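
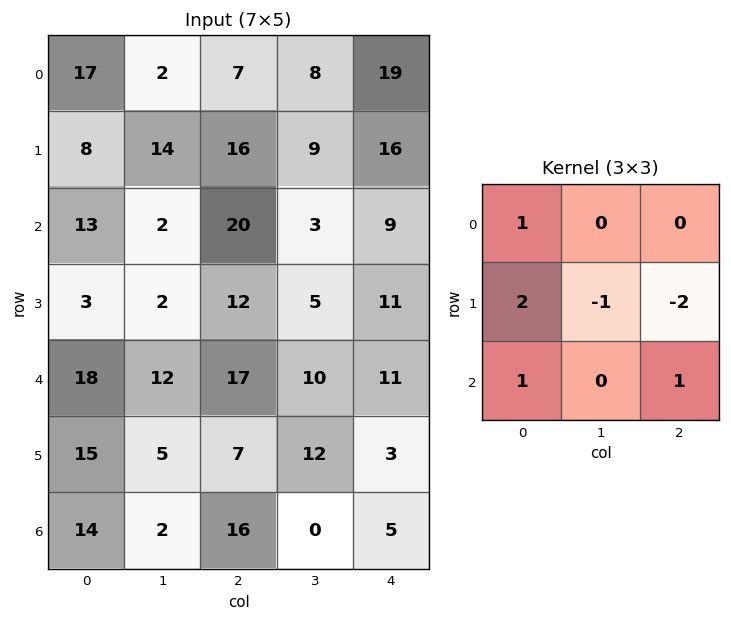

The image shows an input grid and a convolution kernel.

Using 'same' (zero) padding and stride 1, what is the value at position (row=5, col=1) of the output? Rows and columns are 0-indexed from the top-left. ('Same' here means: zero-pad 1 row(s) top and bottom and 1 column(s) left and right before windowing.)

59

The receptive field on the zero-padded input at this output position is [18 12 17 / 15 5 7 / 14 2 16]. Elementwise product with the kernel and sum: 18·1 + 15·2 + 5·-1 + 7·-2 + 14·1 + 16·1.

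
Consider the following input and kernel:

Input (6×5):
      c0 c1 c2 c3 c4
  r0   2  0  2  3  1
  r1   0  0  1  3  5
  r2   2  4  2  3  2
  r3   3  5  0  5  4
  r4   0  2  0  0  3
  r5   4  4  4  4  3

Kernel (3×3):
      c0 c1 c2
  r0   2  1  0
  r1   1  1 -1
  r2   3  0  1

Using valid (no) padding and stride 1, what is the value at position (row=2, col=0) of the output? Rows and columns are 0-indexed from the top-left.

16

The receptive field on the input at this output position is [2 4 2 / 3 5 0 / 0 2 0]. Elementwise product with the kernel and sum: 2·2 + 4·1 + 3·1 + 5·1 + 0·-1 + 0·3 + 0·1.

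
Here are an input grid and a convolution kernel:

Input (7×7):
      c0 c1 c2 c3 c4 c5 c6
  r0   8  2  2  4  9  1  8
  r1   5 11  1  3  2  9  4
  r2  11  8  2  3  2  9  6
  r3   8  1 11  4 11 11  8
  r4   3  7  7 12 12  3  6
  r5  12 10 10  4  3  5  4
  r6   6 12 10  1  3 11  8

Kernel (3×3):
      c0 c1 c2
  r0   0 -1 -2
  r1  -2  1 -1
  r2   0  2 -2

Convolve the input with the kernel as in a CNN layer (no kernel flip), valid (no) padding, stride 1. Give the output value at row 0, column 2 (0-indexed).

The receptive field on the input at this output position is [2 4 9 / 1 3 2 / 2 3 2]. Elementwise product with the kernel and sum: 4·-1 + 9·-2 + 1·-2 + 3·1 + 2·-1 + 3·2 + 2·-2.

-21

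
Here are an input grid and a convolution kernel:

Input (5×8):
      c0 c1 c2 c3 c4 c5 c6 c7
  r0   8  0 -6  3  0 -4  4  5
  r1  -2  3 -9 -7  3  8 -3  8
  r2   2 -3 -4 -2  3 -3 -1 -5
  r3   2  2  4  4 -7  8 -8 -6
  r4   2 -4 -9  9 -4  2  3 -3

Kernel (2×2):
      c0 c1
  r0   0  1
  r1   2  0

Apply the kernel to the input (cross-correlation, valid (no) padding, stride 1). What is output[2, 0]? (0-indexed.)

The receptive field on the input at this output position is [2 -3 / 2 2]. Elementwise product with the kernel and sum: -3·1 + 2·2.

1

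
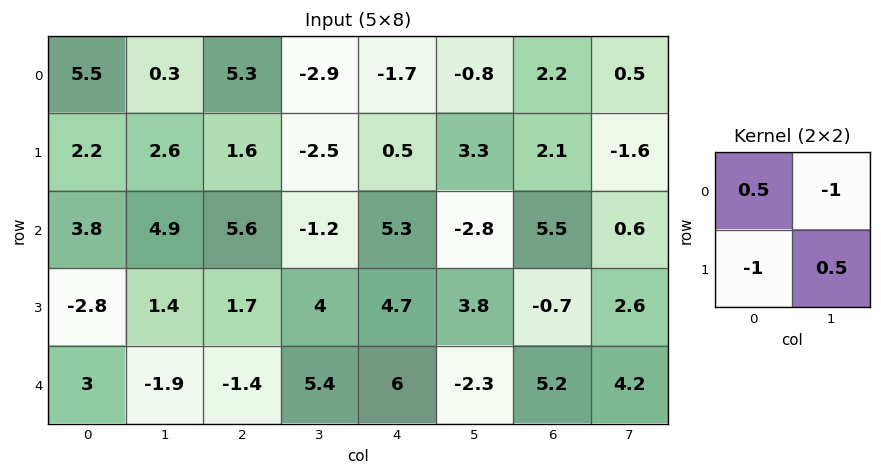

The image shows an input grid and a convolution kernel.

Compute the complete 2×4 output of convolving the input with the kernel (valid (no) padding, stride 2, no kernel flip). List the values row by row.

Output[0,0]: The receptive field on the input at this output position is [5.5 0.3 / 2.2 2.6]. Elementwise product with the kernel and sum: 5.5·0.5 + 0.3·-1 + 2.2·-1 + 2.6·0.5.

1.55 2.7 1.1 -2.3
0.5 4.3 2.65 4.15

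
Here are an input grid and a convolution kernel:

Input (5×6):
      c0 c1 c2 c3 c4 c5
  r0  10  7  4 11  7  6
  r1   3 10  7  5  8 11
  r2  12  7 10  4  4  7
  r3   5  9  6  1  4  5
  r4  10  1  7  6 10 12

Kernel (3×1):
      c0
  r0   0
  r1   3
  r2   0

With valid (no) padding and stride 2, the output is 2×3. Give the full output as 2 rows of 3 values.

Output[0,0]: The receptive field on the input at this output position is [10 / 3 / 12]. Elementwise product with the kernel and sum: 3·3.

9 21 24
15 18 12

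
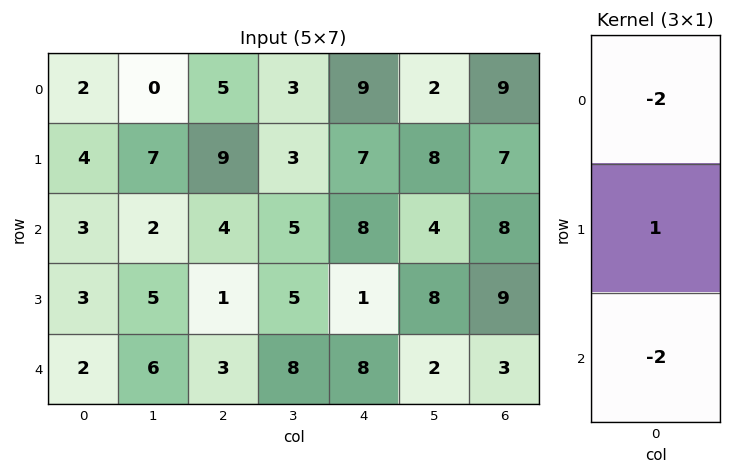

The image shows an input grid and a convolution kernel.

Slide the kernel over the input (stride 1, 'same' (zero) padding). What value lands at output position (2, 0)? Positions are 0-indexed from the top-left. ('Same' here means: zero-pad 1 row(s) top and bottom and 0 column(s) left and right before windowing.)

-11

The receptive field on the zero-padded input at this output position is [4 / 3 / 3]. Elementwise product with the kernel and sum: 4·-2 + 3·1 + 3·-2.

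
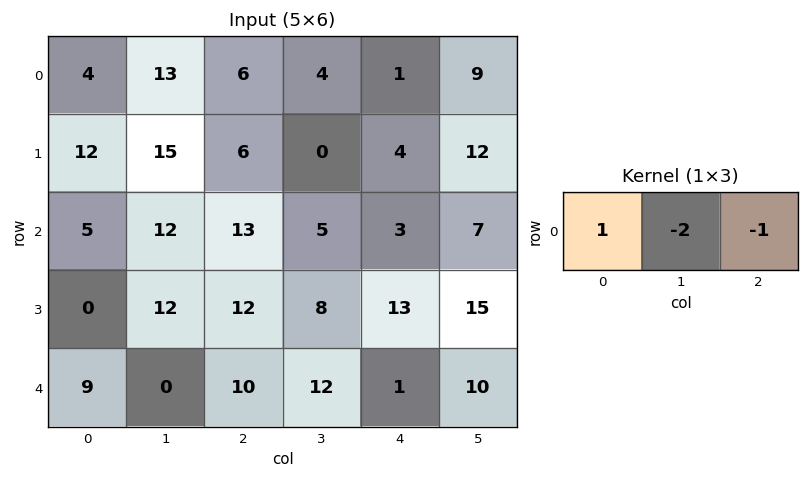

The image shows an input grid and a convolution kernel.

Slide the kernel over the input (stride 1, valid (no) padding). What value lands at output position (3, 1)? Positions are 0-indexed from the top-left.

-20

The receptive field on the input at this output position is [12 12 8]. Elementwise product with the kernel and sum: 12·1 + 12·-2 + 8·-1.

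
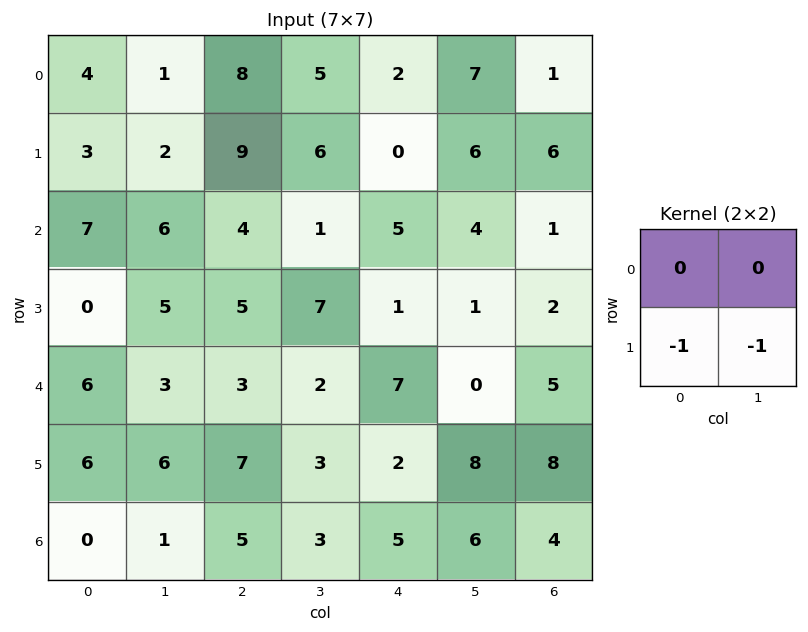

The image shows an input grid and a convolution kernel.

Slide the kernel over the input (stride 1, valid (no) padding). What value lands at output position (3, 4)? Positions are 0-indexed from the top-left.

The receptive field on the input at this output position is [1 1 / 7 0]. Elementwise product with the kernel and sum: 7·-1 + 0·-1.

-7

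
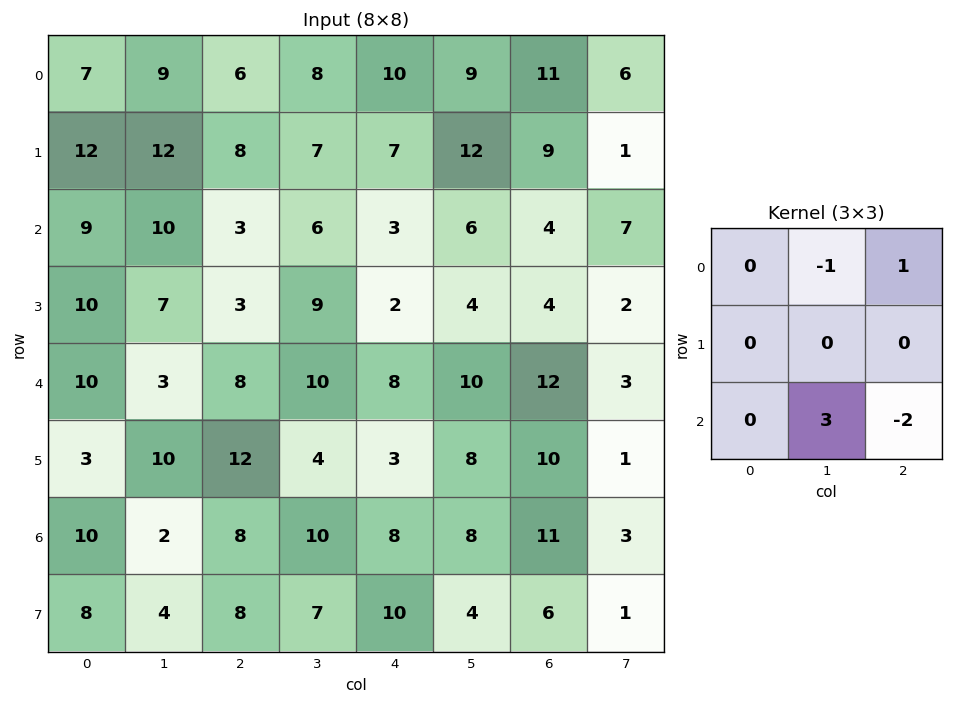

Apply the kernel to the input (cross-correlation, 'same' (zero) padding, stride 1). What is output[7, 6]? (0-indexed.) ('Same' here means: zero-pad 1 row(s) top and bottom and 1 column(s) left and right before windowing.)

-8

The receptive field on the zero-padded input at this output position is [8 11 3 / 4 6 1 / 0 0 0]. Elementwise product with the kernel and sum: 11·-1 + 3·1 + 0·3 + 0·-2.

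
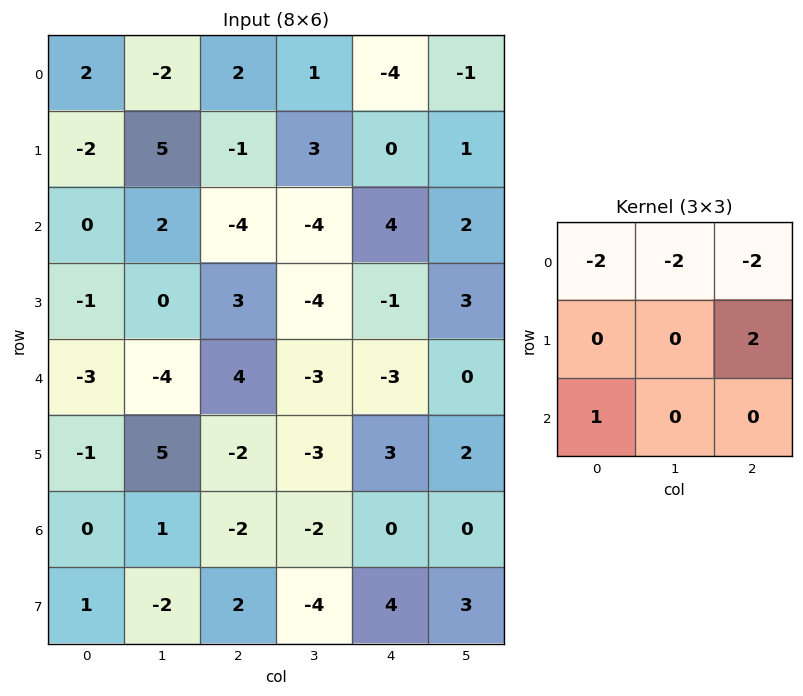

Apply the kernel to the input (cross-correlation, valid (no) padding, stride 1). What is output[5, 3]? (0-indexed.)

The receptive field on the input at this output position is [-3 3 2 / -2 0 0 / -4 4 3]. Elementwise product with the kernel and sum: -3·-2 + 3·-2 + 2·-2 + 0·2 + -4·1.

-8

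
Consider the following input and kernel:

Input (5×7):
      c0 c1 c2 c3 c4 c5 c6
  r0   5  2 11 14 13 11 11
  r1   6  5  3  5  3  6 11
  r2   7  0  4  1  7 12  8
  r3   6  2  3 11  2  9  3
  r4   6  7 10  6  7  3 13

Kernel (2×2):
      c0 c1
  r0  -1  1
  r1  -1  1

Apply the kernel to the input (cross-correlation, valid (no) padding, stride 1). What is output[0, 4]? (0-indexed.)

1

The receptive field on the input at this output position is [13 11 / 3 6]. Elementwise product with the kernel and sum: 13·-1 + 11·1 + 3·-1 + 6·1.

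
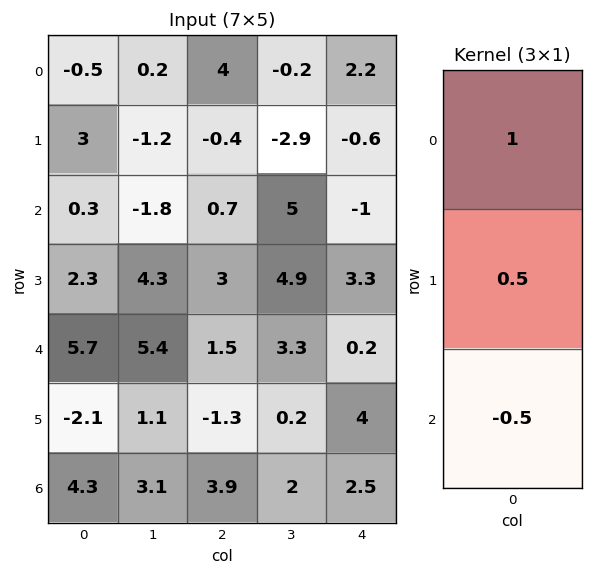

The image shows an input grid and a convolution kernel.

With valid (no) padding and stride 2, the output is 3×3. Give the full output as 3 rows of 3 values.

0.85 3.45 2.4
-1.4 1.45 0.55
2.5 -1.1 0.95

Output[0,0]: The receptive field on the input at this output position is [-0.5 / 3 / 0.3]. Elementwise product with the kernel and sum: -0.5·1 + 3·0.5 + 0.3·-0.5.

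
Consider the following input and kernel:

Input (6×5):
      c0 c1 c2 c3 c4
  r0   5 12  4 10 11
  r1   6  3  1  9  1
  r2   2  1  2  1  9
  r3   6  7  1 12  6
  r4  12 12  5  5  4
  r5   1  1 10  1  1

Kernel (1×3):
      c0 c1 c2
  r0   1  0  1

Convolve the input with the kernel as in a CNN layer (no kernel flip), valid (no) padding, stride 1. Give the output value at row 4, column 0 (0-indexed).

17

The receptive field on the input at this output position is [12 12 5]. Elementwise product with the kernel and sum: 12·1 + 5·1.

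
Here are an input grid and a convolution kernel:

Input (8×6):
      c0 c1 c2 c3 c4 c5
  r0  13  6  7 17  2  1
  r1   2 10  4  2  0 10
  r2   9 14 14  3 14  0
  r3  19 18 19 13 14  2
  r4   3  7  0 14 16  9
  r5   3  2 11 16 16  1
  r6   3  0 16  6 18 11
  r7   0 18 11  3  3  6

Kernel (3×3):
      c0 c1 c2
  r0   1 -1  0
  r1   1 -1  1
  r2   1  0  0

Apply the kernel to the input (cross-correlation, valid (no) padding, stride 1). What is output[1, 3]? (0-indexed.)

4

The receptive field on the input at this output position is [2 0 10 / 3 14 0 / 13 14 2]. Elementwise product with the kernel and sum: 2·1 + 0·-1 + 3·1 + 14·-1 + 0·1 + 13·1.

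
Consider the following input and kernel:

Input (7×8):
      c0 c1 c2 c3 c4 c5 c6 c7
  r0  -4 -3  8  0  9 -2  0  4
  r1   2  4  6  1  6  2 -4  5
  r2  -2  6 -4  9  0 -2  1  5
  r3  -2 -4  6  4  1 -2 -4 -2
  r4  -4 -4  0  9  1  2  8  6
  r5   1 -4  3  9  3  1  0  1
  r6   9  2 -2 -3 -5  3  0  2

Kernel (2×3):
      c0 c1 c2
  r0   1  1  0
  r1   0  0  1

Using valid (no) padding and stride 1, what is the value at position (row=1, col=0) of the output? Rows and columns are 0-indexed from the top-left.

The receptive field on the input at this output position is [2 4 6 / -2 6 -4]. Elementwise product with the kernel and sum: 2·1 + 4·1 + -4·1.

2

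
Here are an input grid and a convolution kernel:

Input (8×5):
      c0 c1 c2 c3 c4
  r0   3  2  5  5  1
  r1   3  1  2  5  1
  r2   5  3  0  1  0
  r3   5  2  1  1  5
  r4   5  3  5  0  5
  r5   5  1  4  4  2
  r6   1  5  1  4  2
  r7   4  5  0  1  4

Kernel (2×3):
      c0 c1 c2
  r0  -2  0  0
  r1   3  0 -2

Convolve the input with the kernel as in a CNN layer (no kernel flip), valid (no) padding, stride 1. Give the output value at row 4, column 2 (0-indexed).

The receptive field on the input at this output position is [5 0 5 / 4 4 2]. Elementwise product with the kernel and sum: 5·-2 + 4·3 + 2·-2.

-2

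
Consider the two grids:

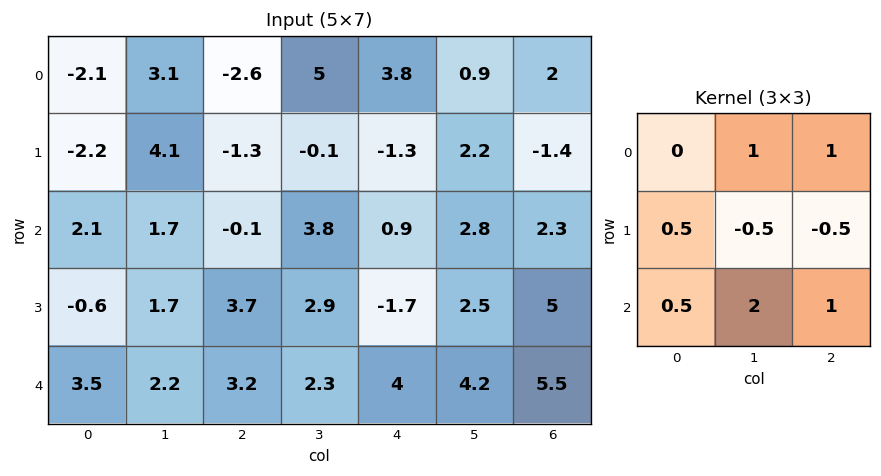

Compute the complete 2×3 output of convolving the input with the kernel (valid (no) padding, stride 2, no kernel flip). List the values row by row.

2.35 17.3 10.2
7.95 16.15 16.4

Output[0,0]: The receptive field on the input at this output position is [-2.1 3.1 -2.6 / -2.2 4.1 -1.3 / 2.1 1.7 -0.1]. Elementwise product with the kernel and sum: 3.1·1 + -2.6·1 + -2.2·0.5 + 4.1·-0.5 + -1.3·-0.5 + 2.1·0.5 + 1.7·2 + -0.1·1.
Output[0,1]: The receptive field on the input at this output position is [-2.6 5 3.8 / -1.3 -0.1 -1.3 / -0.1 3.8 0.9]. Elementwise product with the kernel and sum: 5·1 + 3.8·1 + -1.3·0.5 + -0.1·-0.5 + -1.3·-0.5 + -0.1·0.5 + 3.8·2 + 0.9·1.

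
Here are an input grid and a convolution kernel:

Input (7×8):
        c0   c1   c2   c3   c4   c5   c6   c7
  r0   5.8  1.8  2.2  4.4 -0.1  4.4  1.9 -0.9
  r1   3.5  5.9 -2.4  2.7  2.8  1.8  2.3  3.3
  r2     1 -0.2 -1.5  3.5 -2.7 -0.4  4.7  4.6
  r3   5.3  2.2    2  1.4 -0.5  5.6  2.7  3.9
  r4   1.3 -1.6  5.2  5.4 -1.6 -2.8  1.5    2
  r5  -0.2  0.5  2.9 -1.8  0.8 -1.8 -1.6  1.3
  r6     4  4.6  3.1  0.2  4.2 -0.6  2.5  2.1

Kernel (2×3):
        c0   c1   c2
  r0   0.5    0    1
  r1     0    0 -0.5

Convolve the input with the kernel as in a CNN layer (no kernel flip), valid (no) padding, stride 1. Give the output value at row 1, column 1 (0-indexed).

3.9

The receptive field on the input at this output position is [5.9 -2.4 2.7 / -0.2 -1.5 3.5]. Elementwise product with the kernel and sum: 5.9·0.5 + 2.7·1 + 3.5·-0.5.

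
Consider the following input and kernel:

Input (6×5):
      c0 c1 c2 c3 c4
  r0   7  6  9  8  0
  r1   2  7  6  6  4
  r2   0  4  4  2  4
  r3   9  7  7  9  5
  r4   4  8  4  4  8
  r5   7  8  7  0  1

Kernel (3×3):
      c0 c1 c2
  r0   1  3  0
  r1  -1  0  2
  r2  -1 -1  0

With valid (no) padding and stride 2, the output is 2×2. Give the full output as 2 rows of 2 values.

31 29
5 5

Output[0,0]: The receptive field on the input at this output position is [7 6 9 / 2 7 6 / 0 4 4]. Elementwise product with the kernel and sum: 7·1 + 6·3 + 2·-1 + 6·2 + 0·-1 + 4·-1.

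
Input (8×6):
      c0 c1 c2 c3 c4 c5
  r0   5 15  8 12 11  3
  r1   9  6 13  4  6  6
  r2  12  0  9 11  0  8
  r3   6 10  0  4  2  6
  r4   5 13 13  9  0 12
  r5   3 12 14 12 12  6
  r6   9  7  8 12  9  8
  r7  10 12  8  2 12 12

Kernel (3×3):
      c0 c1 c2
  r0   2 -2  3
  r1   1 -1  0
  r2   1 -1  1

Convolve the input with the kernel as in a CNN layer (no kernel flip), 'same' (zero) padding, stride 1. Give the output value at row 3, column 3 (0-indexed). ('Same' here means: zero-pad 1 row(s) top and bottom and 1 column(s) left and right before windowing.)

-4

The receptive field on the zero-padded input at this output position is [9 11 0 / 0 4 2 / 13 9 0]. Elementwise product with the kernel and sum: 9·2 + 11·-2 + 0·3 + 0·1 + 4·-1 + 13·1 + 9·-1 + 0·1.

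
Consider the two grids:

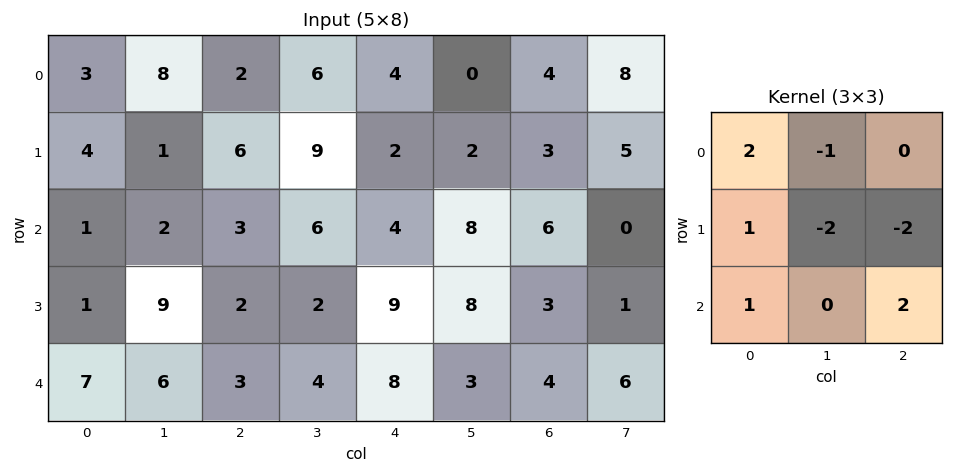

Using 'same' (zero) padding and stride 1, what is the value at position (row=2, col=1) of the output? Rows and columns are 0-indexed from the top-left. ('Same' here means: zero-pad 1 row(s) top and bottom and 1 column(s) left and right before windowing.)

3

The receptive field on the zero-padded input at this output position is [4 1 6 / 1 2 3 / 1 9 2]. Elementwise product with the kernel and sum: 4·2 + 1·-1 + 1·1 + 2·-2 + 3·-2 + 1·1 + 2·2.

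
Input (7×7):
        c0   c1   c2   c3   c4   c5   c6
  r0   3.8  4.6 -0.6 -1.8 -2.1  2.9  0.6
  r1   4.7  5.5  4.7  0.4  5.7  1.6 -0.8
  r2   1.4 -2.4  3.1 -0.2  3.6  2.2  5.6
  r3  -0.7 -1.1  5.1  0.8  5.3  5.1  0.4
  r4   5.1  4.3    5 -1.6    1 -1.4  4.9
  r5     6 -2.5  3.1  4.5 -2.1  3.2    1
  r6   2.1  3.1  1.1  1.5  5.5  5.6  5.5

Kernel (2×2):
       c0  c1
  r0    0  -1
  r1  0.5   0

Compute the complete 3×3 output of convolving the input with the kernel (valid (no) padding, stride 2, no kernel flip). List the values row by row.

-2.25 4.15 -0.05
2.05 2.75 0.45
-1.3 3.15 0.35

Output[0,0]: The receptive field on the input at this output position is [3.8 4.6 / 4.7 5.5]. Elementwise product with the kernel and sum: 4.6·-1 + 4.7·0.5.
Output[0,1]: The receptive field on the input at this output position is [-0.6 -1.8 / 4.7 0.4]. Elementwise product with the kernel and sum: -1.8·-1 + 4.7·0.5.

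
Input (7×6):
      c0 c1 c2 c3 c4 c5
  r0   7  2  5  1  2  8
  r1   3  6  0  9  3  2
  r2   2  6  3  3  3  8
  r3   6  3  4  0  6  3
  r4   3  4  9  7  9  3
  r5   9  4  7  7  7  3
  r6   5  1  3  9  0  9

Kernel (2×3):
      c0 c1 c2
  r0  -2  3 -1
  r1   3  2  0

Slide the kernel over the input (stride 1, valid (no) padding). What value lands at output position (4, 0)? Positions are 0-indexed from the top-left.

The receptive field on the input at this output position is [3 4 9 / 9 4 7]. Elementwise product with the kernel and sum: 3·-2 + 4·3 + 9·-1 + 9·3 + 4·2.

32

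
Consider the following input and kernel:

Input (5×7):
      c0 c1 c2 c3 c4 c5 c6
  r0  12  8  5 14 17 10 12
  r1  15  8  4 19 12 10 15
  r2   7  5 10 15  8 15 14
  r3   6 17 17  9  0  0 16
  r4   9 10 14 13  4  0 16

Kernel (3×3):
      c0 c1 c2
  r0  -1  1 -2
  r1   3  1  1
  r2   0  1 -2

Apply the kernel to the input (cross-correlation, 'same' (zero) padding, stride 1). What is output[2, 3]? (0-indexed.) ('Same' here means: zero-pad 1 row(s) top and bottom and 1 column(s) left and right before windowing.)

53

The receptive field on the zero-padded input at this output position is [4 19 12 / 10 15 8 / 17 9 0]. Elementwise product with the kernel and sum: 4·-1 + 19·1 + 12·-2 + 10·3 + 15·1 + 8·1 + 9·1 + 0·-2.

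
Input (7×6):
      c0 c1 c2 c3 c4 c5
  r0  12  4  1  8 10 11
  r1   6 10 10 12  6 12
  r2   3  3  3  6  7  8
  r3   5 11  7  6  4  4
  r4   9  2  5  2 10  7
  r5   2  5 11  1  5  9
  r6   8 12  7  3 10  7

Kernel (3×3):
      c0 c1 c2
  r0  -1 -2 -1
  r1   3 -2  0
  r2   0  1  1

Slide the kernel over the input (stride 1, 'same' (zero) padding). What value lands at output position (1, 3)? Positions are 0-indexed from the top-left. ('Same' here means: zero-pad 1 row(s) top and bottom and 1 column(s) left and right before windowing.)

The receptive field on the zero-padded input at this output position is [1 8 10 / 10 12 6 / 3 6 7]. Elementwise product with the kernel and sum: 1·-1 + 8·-2 + 10·-1 + 10·3 + 12·-2 + 6·1 + 7·1.

-8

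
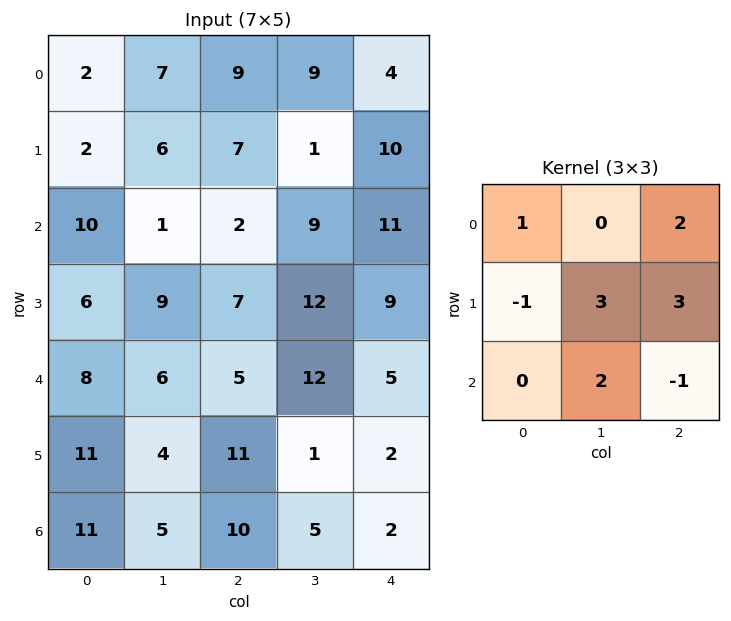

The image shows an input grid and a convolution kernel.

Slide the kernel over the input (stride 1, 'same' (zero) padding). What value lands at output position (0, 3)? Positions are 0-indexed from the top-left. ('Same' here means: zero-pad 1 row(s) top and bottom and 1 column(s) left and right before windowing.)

22

The receptive field on the zero-padded input at this output position is [0 0 0 / 9 9 4 / 7 1 10]. Elementwise product with the kernel and sum: 0·1 + 0·2 + 9·-1 + 9·3 + 4·3 + 1·2 + 10·-1.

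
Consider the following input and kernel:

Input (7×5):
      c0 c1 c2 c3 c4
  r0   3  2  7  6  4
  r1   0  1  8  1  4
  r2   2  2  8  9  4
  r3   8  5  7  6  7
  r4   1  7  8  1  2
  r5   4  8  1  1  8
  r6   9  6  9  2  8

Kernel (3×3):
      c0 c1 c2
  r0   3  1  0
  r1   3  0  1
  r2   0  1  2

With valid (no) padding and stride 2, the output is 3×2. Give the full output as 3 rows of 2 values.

37 72
62 66
47 54

Output[0,0]: The receptive field on the input at this output position is [3 2 7 / 0 1 8 / 2 2 8]. Elementwise product with the kernel and sum: 3·3 + 2·1 + 0·3 + 8·1 + 2·1 + 8·2.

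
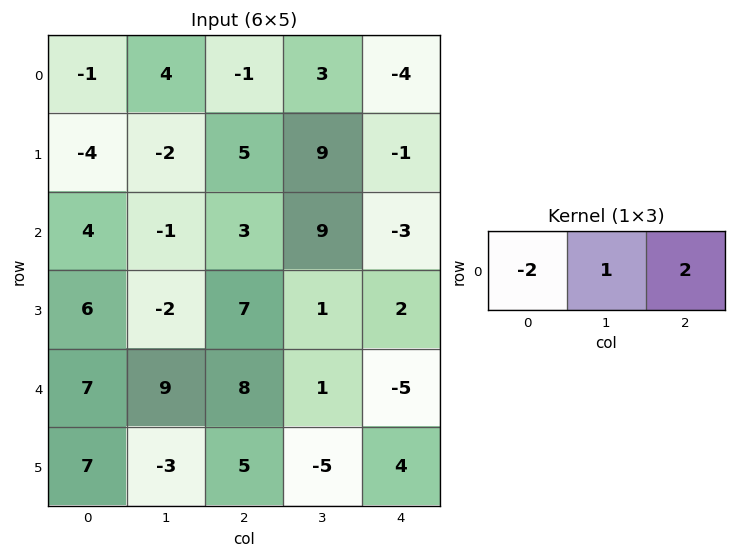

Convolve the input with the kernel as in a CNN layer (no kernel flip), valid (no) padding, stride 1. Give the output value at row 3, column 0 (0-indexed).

0

The receptive field on the input at this output position is [6 -2 7]. Elementwise product with the kernel and sum: 6·-2 + -2·1 + 7·2.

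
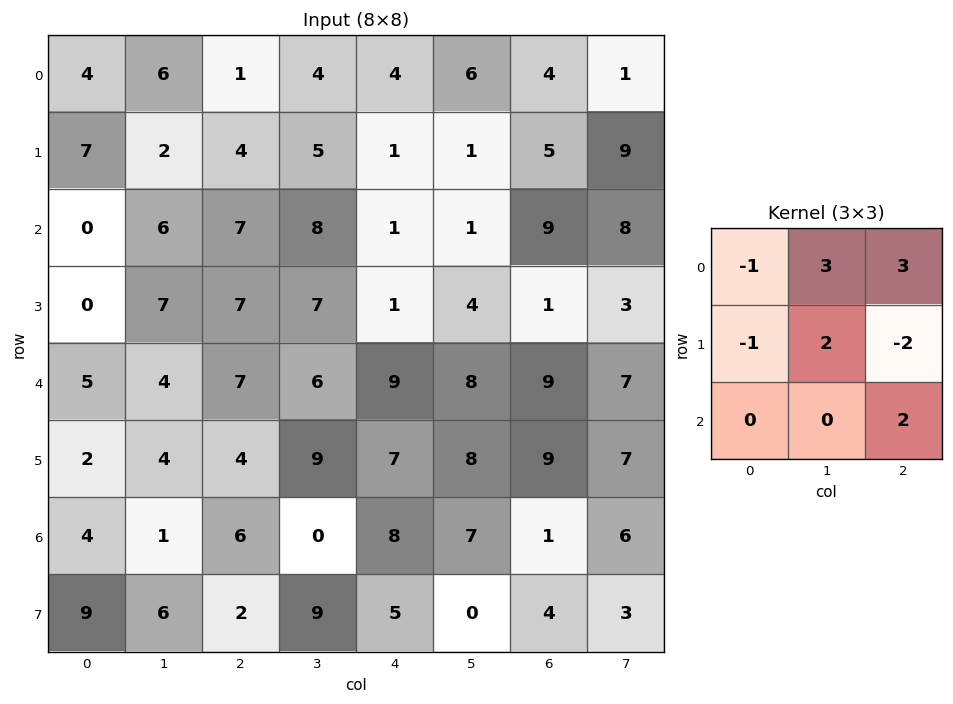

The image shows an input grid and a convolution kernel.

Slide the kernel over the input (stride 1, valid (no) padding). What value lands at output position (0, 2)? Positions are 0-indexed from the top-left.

29

The receptive field on the input at this output position is [1 4 4 / 4 5 1 / 7 8 1]. Elementwise product with the kernel and sum: 1·-1 + 4·3 + 4·3 + 4·-1 + 5·2 + 1·-2 + 1·2.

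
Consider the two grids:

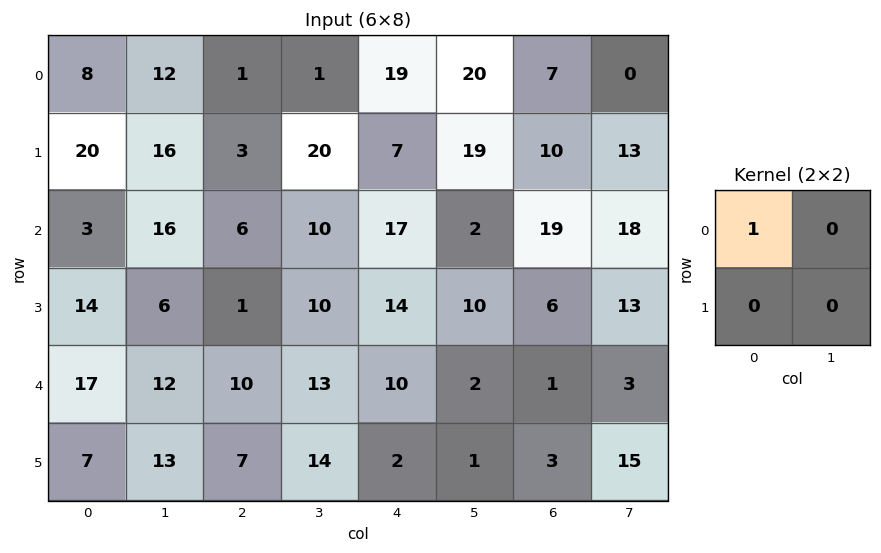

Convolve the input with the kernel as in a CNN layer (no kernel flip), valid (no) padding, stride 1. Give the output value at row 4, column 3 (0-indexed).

13

The receptive field on the input at this output position is [13 10 / 14 2]. Elementwise product with the kernel and sum: 13·1.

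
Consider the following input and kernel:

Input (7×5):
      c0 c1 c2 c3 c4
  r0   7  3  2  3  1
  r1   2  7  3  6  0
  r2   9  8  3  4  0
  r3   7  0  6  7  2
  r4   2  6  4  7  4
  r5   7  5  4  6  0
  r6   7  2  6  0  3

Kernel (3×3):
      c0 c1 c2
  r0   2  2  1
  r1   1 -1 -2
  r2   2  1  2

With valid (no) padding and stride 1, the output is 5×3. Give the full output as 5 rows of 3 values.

43 32 18
42 43 40
50 36 32
35 33 31
42 26 42

Output[0,0]: The receptive field on the input at this output position is [7 3 2 / 2 7 3 / 9 8 3]. Elementwise product with the kernel and sum: 7·2 + 3·2 + 2·1 + 2·1 + 7·-1 + 3·-2 + 9·2 + 8·1 + 3·2.
Output[0,1]: The receptive field on the input at this output position is [3 2 3 / 7 3 6 / 8 3 4]. Elementwise product with the kernel and sum: 3·2 + 2·2 + 3·1 + 7·1 + 3·-1 + 6·-2 + 8·2 + 3·1 + 4·2.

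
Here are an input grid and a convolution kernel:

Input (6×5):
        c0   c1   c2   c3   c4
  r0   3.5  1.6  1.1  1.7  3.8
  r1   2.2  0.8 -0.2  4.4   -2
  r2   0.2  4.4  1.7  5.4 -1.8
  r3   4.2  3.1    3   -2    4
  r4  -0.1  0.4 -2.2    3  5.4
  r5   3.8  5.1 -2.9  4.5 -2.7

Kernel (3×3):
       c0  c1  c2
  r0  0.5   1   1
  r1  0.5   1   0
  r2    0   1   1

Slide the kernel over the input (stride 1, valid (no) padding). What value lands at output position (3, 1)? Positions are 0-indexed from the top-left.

2.15

The receptive field on the input at this output position is [3.1 3 -2 / 0.4 -2.2 3 / 5.1 -2.9 4.5]. Elementwise product with the kernel and sum: 3.1·0.5 + 3·1 + -2·1 + 0.4·0.5 + -2.2·1 + -2.9·1 + 4.5·1.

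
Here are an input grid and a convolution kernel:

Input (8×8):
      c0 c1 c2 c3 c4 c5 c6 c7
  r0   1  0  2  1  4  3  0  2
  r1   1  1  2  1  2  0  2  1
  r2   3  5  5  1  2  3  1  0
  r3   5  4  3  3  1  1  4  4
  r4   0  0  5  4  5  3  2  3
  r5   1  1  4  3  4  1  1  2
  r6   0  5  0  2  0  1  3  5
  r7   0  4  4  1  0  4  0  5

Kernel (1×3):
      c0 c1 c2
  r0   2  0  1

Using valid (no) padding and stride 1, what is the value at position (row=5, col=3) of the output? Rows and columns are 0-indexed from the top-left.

The receptive field on the input at this output position is [3 4 1]. Elementwise product with the kernel and sum: 3·2 + 1·1.

7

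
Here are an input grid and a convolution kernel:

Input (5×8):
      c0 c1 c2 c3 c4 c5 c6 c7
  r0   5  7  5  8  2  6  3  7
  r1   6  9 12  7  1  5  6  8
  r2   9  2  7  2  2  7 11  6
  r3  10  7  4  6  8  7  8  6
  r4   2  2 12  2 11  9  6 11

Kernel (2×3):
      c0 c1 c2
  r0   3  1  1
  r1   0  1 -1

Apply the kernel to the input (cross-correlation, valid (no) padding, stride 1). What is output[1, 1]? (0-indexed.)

The receptive field on the input at this output position is [9 12 7 / 2 7 2]. Elementwise product with the kernel and sum: 9·3 + 12·1 + 7·1 + 7·1 + 2·-1.

51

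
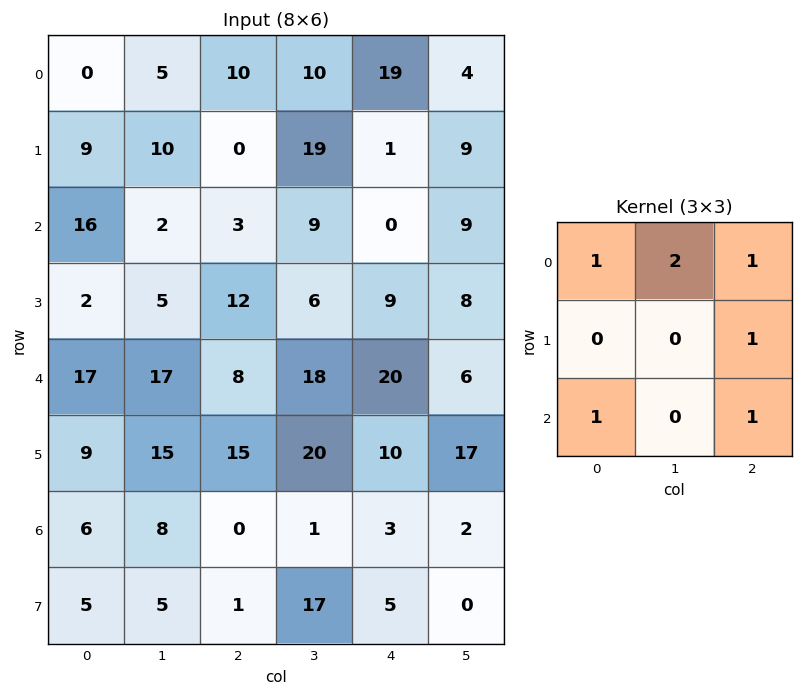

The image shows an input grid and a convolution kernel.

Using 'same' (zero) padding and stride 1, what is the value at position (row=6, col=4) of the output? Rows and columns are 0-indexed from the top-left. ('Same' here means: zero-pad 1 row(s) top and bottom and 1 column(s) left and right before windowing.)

The receptive field on the zero-padded input at this output position is [20 10 17 / 1 3 2 / 17 5 0]. Elementwise product with the kernel and sum: 20·1 + 10·2 + 17·1 + 2·1 + 17·1 + 0·1.

76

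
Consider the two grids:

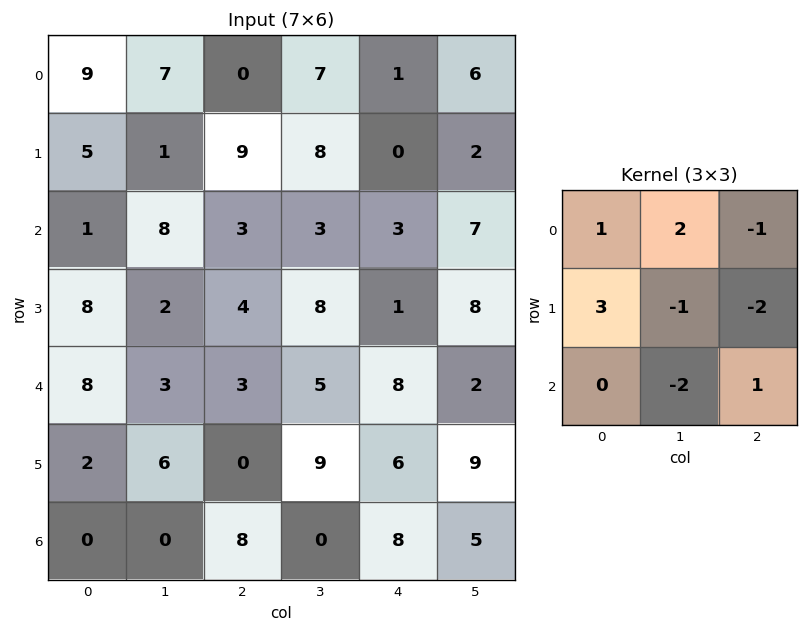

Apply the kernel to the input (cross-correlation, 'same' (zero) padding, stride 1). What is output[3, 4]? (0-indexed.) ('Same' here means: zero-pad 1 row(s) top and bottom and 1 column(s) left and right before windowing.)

-5

The receptive field on the zero-padded input at this output position is [3 3 7 / 8 1 8 / 5 8 2]. Elementwise product with the kernel and sum: 3·1 + 3·2 + 7·-1 + 8·3 + 1·-1 + 8·-2 + 8·-2 + 2·1.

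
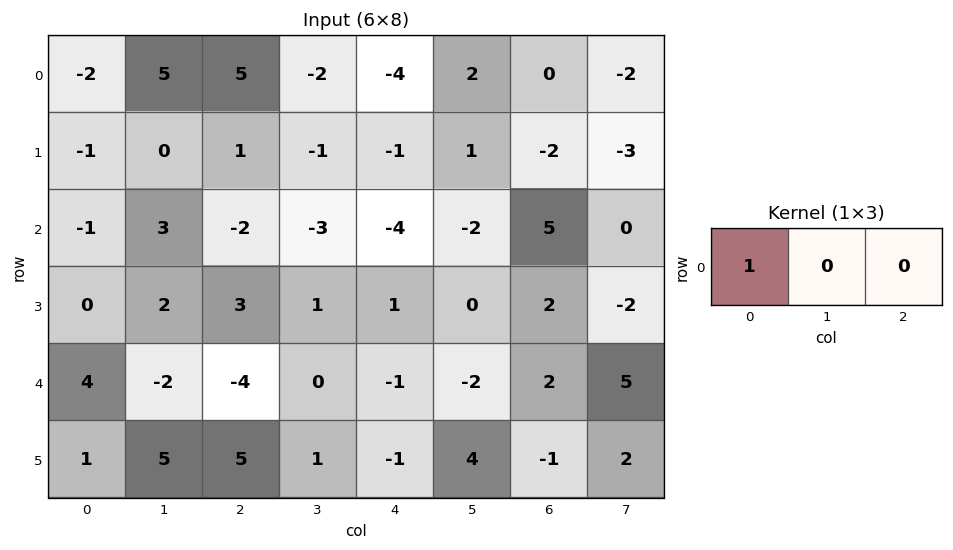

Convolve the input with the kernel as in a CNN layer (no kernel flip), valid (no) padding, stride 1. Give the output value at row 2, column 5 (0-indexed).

-2

The receptive field on the input at this output position is [-2 5 0]. Elementwise product with the kernel and sum: -2·1.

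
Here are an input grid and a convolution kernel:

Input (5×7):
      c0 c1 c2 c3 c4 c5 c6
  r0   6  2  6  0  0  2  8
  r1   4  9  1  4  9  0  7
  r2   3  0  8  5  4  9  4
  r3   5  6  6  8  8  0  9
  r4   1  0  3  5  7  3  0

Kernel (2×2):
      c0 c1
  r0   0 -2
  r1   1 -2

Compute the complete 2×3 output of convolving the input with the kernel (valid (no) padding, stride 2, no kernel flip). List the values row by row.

-18 -7 5
-7 -20 -10

Output[0,0]: The receptive field on the input at this output position is [6 2 / 4 9]. Elementwise product with the kernel and sum: 2·-2 + 4·1 + 9·-2.
Output[0,1]: The receptive field on the input at this output position is [6 0 / 1 4]. Elementwise product with the kernel and sum: 0·-2 + 1·1 + 4·-2.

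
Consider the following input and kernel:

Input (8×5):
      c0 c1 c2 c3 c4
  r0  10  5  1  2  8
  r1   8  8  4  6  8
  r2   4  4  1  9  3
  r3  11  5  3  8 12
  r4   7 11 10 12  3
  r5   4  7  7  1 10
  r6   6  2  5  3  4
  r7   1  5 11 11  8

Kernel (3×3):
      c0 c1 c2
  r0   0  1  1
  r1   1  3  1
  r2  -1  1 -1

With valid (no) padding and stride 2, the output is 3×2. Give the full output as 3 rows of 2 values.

Output[0,0]: The receptive field on the input at this output position is [10 5 1 / 8 8 4 / 4 4 1]. Elementwise product with the kernel and sum: 5·1 + 1·1 + 8·1 + 8·3 + 4·1 + 4·-1 + 4·1 + 1·-1.

41 45
28 50
44 29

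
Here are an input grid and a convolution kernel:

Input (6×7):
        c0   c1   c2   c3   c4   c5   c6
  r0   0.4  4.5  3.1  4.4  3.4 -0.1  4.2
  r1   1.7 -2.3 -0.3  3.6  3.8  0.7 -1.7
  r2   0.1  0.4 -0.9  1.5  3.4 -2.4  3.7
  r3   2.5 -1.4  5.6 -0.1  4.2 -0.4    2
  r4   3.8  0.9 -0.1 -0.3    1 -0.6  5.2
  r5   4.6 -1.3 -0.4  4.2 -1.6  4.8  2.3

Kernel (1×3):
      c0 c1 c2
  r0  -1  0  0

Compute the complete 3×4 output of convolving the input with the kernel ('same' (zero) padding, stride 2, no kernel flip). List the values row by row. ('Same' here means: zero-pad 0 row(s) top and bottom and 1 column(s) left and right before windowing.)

Output[0,0]: The receptive field on the zero-padded input at this output position is [0 0.4 4.5]. Elementwise product with the kernel and sum: 0·-1.
Output[0,1]: The receptive field on the zero-padded input at this output position is [4.5 3.1 4.4]. Elementwise product with the kernel and sum: 4.5·-1.

0 -4.5 -4.4 0.1
0 -0.4 -1.5 2.4
0 -0.9 0.3 0.6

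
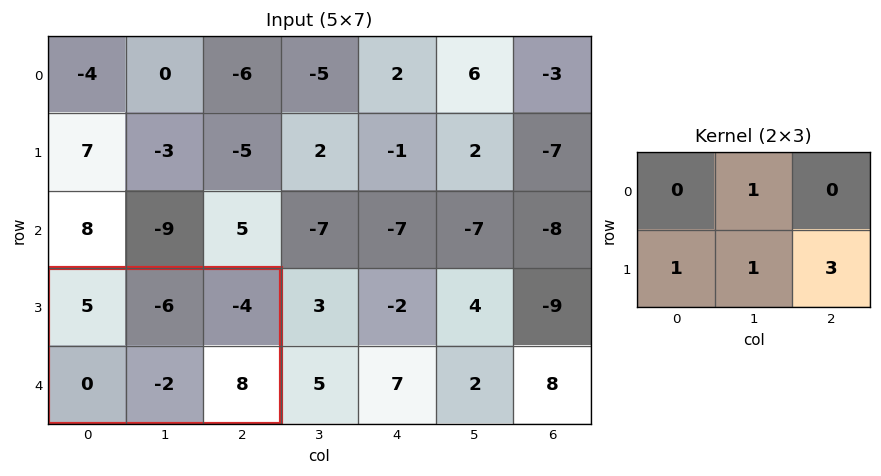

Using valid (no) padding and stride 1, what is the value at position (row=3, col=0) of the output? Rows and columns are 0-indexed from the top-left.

16

The receptive field on the input at this output position is [5 -6 -4 / 0 -2 8]. Elementwise product with the kernel and sum: -6·1 + 0·1 + -2·1 + 8·3.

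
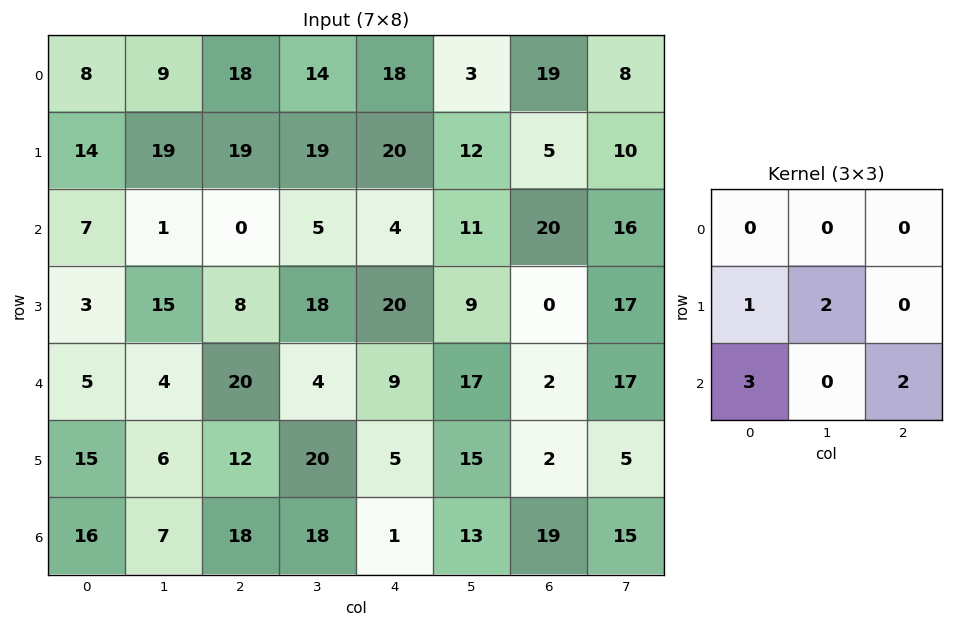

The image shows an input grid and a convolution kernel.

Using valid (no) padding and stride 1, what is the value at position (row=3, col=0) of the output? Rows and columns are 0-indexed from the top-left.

The receptive field on the input at this output position is [3 15 8 / 5 4 20 / 15 6 12]. Elementwise product with the kernel and sum: 5·1 + 4·2 + 15·3 + 12·2.

82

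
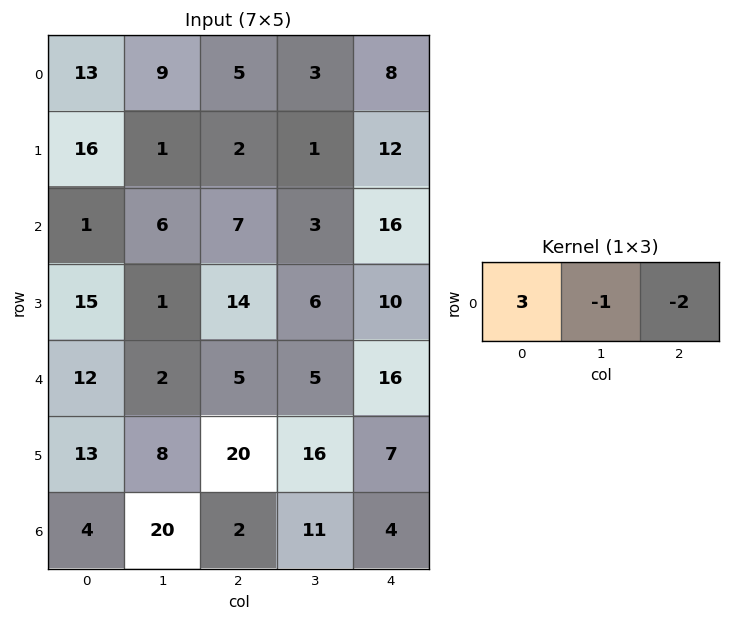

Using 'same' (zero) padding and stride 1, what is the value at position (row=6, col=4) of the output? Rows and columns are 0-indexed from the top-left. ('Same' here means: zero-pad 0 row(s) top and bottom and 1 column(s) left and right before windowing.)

The receptive field on the zero-padded input at this output position is [11 4 0]. Elementwise product with the kernel and sum: 11·3 + 4·-1 + 0·-2.

29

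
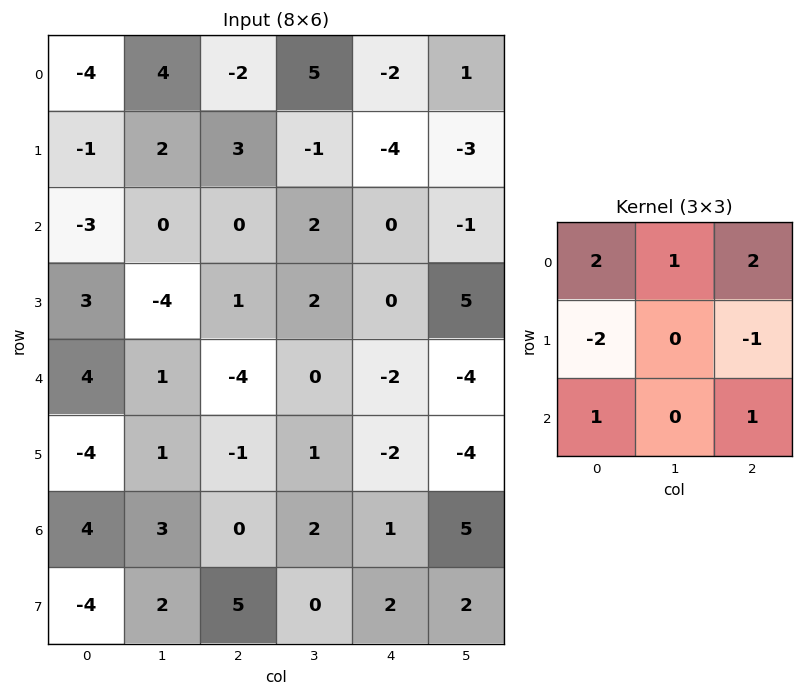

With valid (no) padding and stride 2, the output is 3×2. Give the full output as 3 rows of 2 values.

Output[0,0]: The receptive field on the input at this output position is [-4 4 -2 / -1 2 3 / -3 0 0]. Elementwise product with the kernel and sum: -4·2 + 4·1 + -2·2 + -1·-2 + 3·-1 + -3·1 + 0·1.
Output[0,1]: The receptive field on the input at this output position is [-2 5 -2 / 3 -1 -4 / 0 2 0]. Elementwise product with the kernel and sum: -2·2 + 5·1 + -2·2 + 3·-2 + -4·-1 + 0·1 + 0·1.

-12 -5
-13 -6
14 -7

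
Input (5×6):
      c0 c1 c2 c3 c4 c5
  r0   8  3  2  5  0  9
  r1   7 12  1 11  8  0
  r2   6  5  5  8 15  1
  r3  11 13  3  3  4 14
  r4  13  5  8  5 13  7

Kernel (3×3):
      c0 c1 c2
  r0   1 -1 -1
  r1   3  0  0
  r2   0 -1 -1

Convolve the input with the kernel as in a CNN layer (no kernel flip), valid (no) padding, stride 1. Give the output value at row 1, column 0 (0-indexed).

The receptive field on the input at this output position is [7 12 1 / 6 5 5 / 11 13 3]. Elementwise product with the kernel and sum: 7·1 + 12·-1 + 1·-1 + 6·3 + 13·-1 + 3·-1.

-4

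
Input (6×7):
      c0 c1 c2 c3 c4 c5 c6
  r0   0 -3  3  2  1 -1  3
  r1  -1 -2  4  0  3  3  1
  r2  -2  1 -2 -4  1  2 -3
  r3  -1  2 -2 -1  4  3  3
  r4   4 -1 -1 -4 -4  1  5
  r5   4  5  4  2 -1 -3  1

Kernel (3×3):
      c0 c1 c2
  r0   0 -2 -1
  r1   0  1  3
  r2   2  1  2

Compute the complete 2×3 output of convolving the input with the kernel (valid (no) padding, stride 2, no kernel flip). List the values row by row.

6 -2 3
1 4 14

Output[0,0]: The receptive field on the input at this output position is [0 -3 3 / -1 -2 4 / -2 1 -2]. Elementwise product with the kernel and sum: -3·-2 + 3·-1 + -2·1 + 4·3 + -2·2 + 1·1 + -2·2.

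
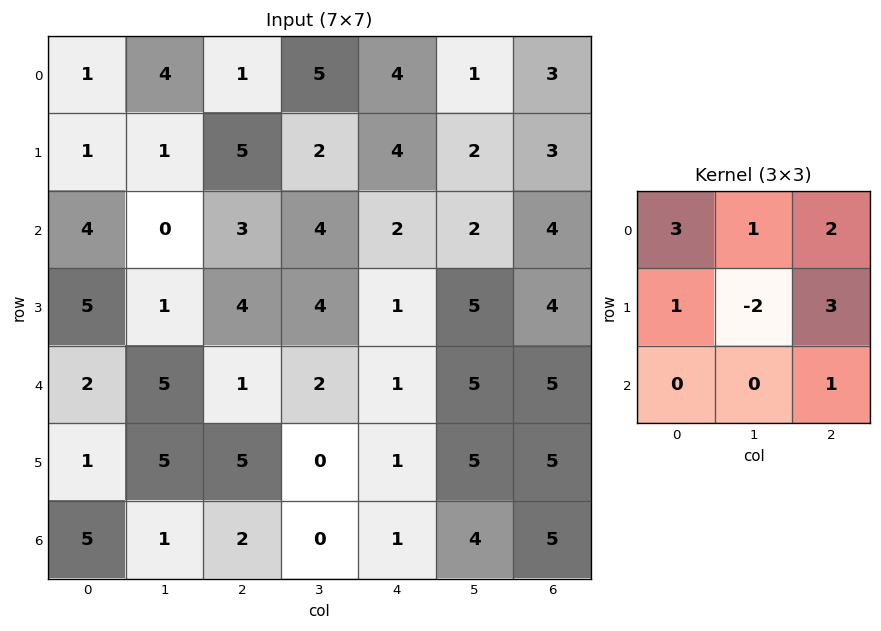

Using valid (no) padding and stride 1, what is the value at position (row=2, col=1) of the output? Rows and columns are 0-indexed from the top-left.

The receptive field on the input at this output position is [0 3 4 / 1 4 4 / 5 1 2]. Elementwise product with the kernel and sum: 0·3 + 3·1 + 4·2 + 1·1 + 4·-2 + 4·3 + 2·1.

18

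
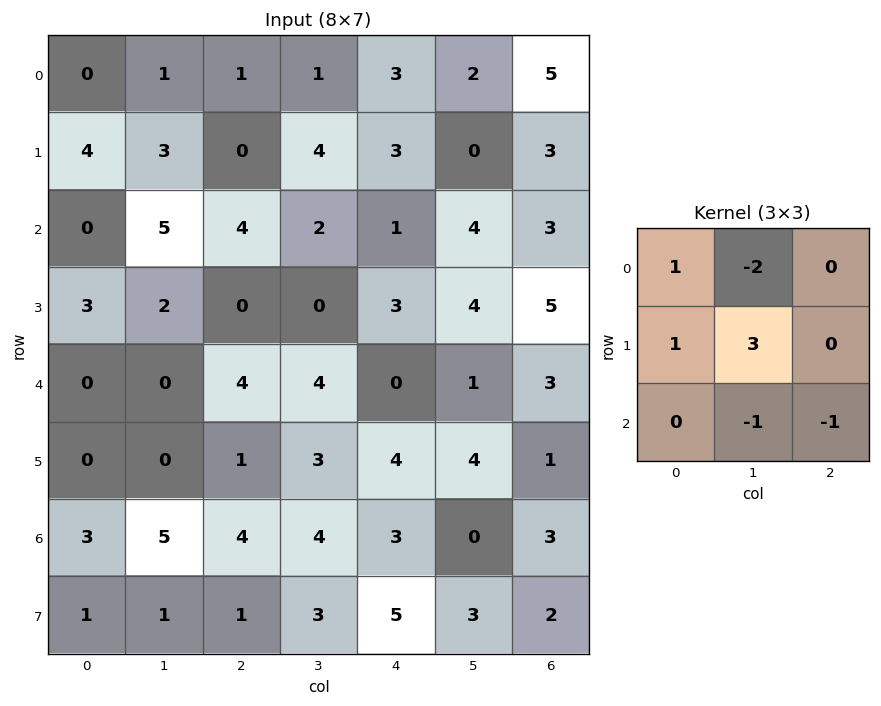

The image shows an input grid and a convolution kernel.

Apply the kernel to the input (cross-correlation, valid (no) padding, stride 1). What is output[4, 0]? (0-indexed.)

The receptive field on the input at this output position is [0 0 4 / 0 0 1 / 3 5 4]. Elementwise product with the kernel and sum: 0·1 + 0·-2 + 0·1 + 0·3 + 5·-1 + 4·-1.

-9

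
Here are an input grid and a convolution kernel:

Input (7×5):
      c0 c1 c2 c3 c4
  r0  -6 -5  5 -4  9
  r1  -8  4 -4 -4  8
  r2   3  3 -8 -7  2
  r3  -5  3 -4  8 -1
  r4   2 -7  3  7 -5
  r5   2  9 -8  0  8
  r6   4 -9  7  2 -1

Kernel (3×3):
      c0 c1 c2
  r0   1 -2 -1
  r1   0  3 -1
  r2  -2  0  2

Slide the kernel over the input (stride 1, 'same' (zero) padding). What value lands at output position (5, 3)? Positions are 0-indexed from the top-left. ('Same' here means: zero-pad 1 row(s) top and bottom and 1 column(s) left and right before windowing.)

The receptive field on the zero-padded input at this output position is [3 7 -5 / -8 0 8 / 7 2 -1]. Elementwise product with the kernel and sum: 3·1 + 7·-2 + -5·-1 + 0·3 + 8·-1 + 7·-2 + -1·2.

-30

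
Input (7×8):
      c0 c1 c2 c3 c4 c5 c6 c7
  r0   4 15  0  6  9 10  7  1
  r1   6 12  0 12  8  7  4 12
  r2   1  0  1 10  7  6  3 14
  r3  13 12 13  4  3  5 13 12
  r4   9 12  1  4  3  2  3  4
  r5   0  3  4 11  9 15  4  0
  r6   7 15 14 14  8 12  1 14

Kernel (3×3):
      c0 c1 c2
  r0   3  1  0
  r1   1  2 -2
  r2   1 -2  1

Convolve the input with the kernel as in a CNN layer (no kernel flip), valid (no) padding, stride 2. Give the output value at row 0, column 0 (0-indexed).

The receptive field on the input at this output position is [4 15 0 / 6 12 0 / 1 0 1]. Elementwise product with the kernel and sum: 4·3 + 15·1 + 6·1 + 12·2 + 0·-2 + 1·1 + 0·-2 + 1·1.

59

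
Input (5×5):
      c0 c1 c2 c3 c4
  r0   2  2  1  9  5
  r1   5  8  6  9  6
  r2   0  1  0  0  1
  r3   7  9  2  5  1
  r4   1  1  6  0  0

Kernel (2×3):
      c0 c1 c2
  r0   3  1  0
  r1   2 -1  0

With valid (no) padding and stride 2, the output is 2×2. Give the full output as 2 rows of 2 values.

10 15
6 -1

Output[0,0]: The receptive field on the input at this output position is [2 2 1 / 5 8 6]. Elementwise product with the kernel and sum: 2·3 + 2·1 + 5·2 + 8·-1.
Output[0,1]: The receptive field on the input at this output position is [1 9 5 / 6 9 6]. Elementwise product with the kernel and sum: 1·3 + 9·1 + 6·2 + 9·-1.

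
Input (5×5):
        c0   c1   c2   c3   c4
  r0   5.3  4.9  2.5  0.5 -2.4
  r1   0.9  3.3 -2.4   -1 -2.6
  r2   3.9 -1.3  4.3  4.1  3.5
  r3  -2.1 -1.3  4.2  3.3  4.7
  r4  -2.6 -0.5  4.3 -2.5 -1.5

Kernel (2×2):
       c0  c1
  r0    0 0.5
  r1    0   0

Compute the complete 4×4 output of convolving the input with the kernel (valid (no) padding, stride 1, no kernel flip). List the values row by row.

Output[0,0]: The receptive field on the input at this output position is [5.3 4.9 / 0.9 3.3]. Elementwise product with the kernel and sum: 4.9·0.5.
Output[0,1]: The receptive field on the input at this output position is [4.9 2.5 / 3.3 -2.4]. Elementwise product with the kernel and sum: 2.5·0.5.

2.45 1.25 0.25 -1.2
1.65 -1.2 -0.5 -1.3
-0.65 2.15 2.05 1.75
-0.65 2.1 1.65 2.35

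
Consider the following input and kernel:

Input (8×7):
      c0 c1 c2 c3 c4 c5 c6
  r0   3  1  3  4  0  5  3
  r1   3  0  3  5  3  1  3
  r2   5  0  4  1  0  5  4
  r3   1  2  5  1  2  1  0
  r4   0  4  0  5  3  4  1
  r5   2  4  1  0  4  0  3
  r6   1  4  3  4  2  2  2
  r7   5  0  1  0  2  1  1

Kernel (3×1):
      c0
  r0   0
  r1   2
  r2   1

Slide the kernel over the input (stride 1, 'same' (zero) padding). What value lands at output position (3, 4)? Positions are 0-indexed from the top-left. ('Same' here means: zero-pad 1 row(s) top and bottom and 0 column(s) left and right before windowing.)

7

The receptive field on the zero-padded input at this output position is [0 / 2 / 3]. Elementwise product with the kernel and sum: 2·2 + 3·1.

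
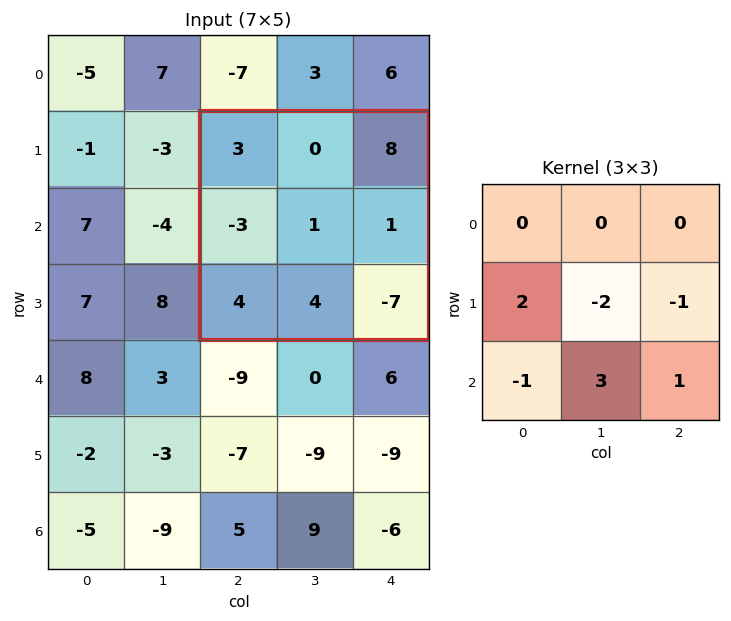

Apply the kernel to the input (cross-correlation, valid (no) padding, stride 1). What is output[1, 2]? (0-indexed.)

The receptive field on the input at this output position is [3 0 8 / -3 1 1 / 4 4 -7]. Elementwise product with the kernel and sum: -3·2 + 1·-2 + 1·-1 + 4·-1 + 4·3 + -7·1.

-8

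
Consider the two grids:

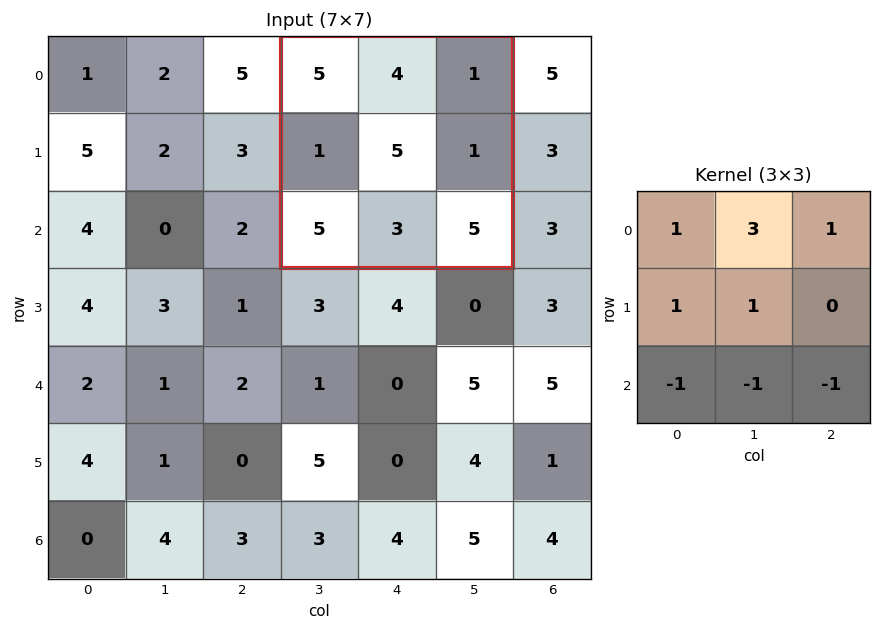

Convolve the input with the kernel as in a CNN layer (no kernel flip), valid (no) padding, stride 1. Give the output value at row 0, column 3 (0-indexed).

11

The receptive field on the input at this output position is [5 4 1 / 1 5 1 / 5 3 5]. Elementwise product with the kernel and sum: 5·1 + 4·3 + 1·1 + 1·1 + 5·1 + 5·-1 + 3·-1 + 5·-1.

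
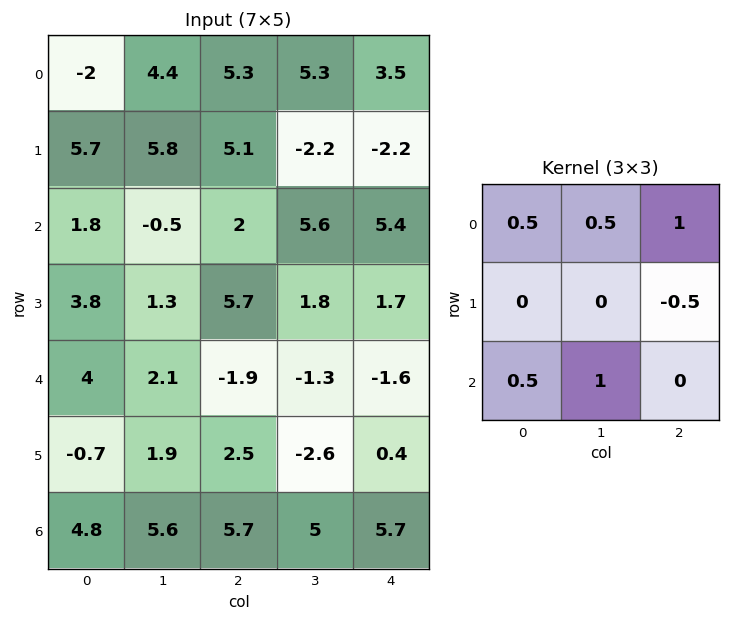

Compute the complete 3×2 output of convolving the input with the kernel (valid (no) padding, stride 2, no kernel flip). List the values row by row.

Output[0,0]: The receptive field on the input at this output position is [-2 4.4 5.3 / 5.7 5.8 5.1 / 1.8 -0.5 2]. Elementwise product with the kernel and sum: -2·0.5 + 4.4·0.5 + 5.3·1 + 5.1·-0.5 + 1.8·0.5 + -0.5·1.
Output[0,1]: The receptive field on the input at this output position is [5.3 5.3 3.5 / 5.1 -2.2 -2.2 / 2 5.6 5.4]. Elementwise product with the kernel and sum: 5.3·0.5 + 5.3·0.5 + 3.5·1 + -2.2·-0.5 + 2·0.5 + 5.6·1.

4.35 16.5
3.9 6.1
7.9 4.45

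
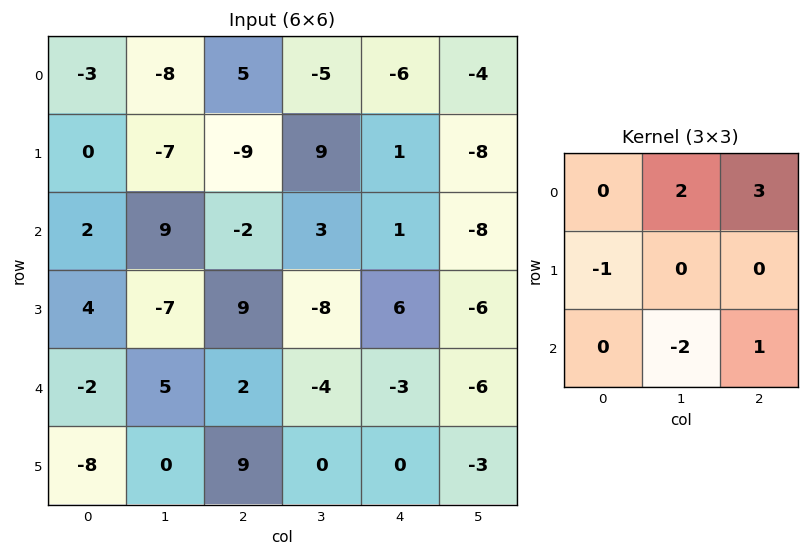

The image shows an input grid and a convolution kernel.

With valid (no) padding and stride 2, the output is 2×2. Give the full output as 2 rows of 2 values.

Output[0,0]: The receptive field on the input at this output position is [-3 -8 5 / 0 -7 -9 / 2 9 -2]. Elementwise product with the kernel and sum: -8·2 + 5·3 + 0·-1 + 9·-2 + -2·1.
Output[0,1]: The receptive field on the input at this output position is [5 -5 -6 / -9 9 1 / -2 3 1]. Elementwise product with the kernel and sum: -5·2 + -6·3 + -9·-1 + 3·-2 + 1·1.

-21 -24
0 5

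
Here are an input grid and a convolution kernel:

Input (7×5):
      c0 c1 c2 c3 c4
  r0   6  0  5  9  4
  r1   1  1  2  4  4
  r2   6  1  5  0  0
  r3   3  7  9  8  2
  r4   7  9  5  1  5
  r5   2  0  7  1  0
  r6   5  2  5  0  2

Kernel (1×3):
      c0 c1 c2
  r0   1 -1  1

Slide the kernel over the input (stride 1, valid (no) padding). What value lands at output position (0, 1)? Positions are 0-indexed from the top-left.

4

The receptive field on the input at this output position is [0 5 9]. Elementwise product with the kernel and sum: 0·1 + 5·-1 + 9·1.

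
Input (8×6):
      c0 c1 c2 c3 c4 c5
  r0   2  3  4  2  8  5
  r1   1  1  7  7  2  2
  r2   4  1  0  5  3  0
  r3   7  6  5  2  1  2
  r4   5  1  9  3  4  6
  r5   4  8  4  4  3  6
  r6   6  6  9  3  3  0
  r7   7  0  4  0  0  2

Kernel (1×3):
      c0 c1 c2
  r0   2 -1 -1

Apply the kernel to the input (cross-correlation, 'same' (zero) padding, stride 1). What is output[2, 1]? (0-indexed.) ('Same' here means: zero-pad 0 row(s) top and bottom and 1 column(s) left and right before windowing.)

7

The receptive field on the zero-padded input at this output position is [4 1 0]. Elementwise product with the kernel and sum: 4·2 + 1·-1 + 0·-1.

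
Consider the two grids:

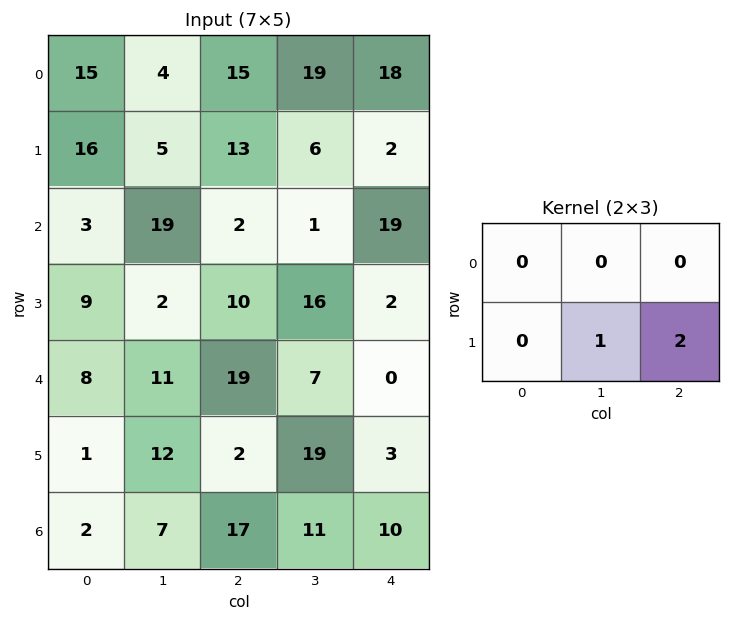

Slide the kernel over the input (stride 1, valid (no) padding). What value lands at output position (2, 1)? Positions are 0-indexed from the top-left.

The receptive field on the input at this output position is [19 2 1 / 2 10 16]. Elementwise product with the kernel and sum: 10·1 + 16·2.

42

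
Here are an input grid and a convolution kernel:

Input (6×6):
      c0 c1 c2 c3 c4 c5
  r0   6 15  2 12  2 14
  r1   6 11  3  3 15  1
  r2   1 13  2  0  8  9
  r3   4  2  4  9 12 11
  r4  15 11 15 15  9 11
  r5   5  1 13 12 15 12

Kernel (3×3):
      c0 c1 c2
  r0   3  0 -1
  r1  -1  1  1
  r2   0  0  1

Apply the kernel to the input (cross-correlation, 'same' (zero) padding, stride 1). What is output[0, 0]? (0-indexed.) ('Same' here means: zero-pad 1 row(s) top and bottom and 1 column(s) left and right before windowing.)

The receptive field on the zero-padded input at this output position is [0 0 0 / 0 6 15 / 0 6 11]. Elementwise product with the kernel and sum: 0·3 + 0·-1 + 0·-1 + 6·1 + 15·1 + 11·1.

32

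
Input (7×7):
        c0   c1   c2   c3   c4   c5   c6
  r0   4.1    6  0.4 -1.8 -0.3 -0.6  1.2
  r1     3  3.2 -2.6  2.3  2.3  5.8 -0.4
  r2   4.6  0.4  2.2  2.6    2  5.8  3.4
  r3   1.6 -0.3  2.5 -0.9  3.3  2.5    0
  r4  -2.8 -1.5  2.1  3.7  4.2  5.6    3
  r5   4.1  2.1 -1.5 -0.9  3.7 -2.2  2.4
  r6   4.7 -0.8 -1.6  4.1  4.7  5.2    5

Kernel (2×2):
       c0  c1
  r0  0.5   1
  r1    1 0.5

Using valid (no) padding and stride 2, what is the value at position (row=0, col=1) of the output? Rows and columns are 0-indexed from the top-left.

The receptive field on the input at this output position is [0.4 -1.8 / -2.6 2.3]. Elementwise product with the kernel and sum: 0.4·0.5 + -1.8·1 + -2.6·1 + 2.3·0.5.

-3.05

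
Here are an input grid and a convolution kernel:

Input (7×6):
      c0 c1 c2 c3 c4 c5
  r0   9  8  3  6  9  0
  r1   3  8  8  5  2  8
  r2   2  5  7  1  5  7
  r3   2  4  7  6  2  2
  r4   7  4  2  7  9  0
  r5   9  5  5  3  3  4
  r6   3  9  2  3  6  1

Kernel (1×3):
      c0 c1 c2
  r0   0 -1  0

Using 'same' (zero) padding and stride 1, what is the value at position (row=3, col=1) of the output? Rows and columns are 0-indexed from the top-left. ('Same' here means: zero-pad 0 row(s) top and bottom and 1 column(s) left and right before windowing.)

The receptive field on the zero-padded input at this output position is [2 4 7]. Elementwise product with the kernel and sum: 4·-1.

-4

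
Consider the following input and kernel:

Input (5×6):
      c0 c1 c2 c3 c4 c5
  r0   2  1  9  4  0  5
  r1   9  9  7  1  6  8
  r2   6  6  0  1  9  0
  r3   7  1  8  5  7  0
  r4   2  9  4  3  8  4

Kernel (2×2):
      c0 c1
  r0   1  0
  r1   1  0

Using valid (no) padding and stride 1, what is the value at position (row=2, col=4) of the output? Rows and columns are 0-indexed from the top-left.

The receptive field on the input at this output position is [9 0 / 7 0]. Elementwise product with the kernel and sum: 9·1 + 7·1.

16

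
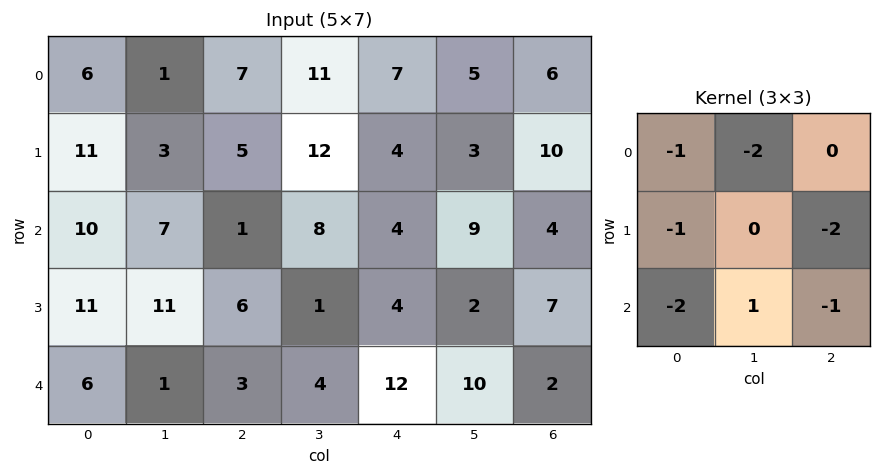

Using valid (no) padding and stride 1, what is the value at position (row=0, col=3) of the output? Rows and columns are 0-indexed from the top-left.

The receptive field on the input at this output position is [11 7 5 / 12 4 3 / 8 4 9]. Elementwise product with the kernel and sum: 11·-1 + 7·-2 + 12·-1 + 3·-2 + 8·-2 + 4·1 + 9·-1.

-64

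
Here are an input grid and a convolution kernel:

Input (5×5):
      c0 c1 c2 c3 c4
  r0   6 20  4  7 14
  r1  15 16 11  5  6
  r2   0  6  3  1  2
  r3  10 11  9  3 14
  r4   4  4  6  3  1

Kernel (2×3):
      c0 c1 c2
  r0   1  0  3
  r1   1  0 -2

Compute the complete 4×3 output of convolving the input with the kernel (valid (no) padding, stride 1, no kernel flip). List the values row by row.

11 47 45
42 35 28
1 14 -10
29 18 55

Output[0,0]: The receptive field on the input at this output position is [6 20 4 / 15 16 11]. Elementwise product with the kernel and sum: 6·1 + 4·3 + 15·1 + 11·-2.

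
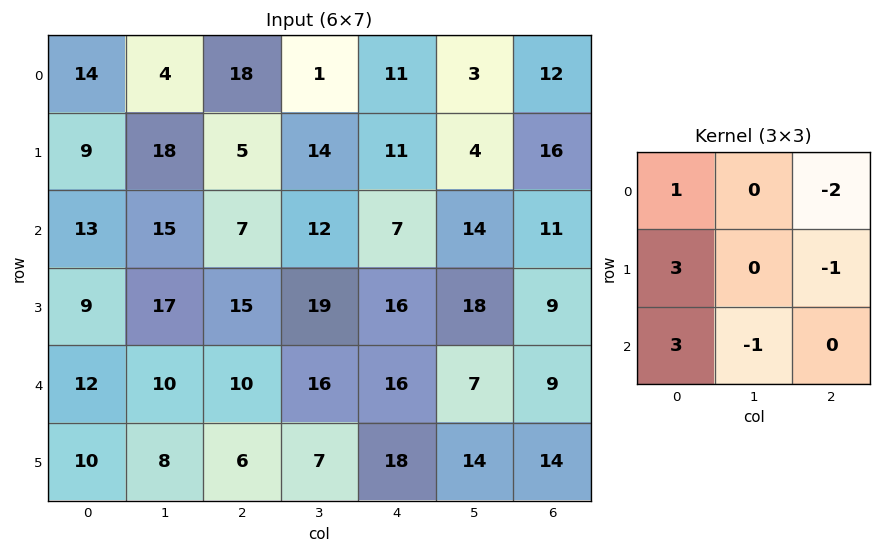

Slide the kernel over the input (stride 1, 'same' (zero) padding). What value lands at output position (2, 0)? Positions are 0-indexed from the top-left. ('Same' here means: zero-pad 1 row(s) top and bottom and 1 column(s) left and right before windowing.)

-60

The receptive field on the zero-padded input at this output position is [0 9 18 / 0 13 15 / 0 9 17]. Elementwise product with the kernel and sum: 0·1 + 18·-2 + 0·3 + 15·-1 + 0·3 + 9·-1.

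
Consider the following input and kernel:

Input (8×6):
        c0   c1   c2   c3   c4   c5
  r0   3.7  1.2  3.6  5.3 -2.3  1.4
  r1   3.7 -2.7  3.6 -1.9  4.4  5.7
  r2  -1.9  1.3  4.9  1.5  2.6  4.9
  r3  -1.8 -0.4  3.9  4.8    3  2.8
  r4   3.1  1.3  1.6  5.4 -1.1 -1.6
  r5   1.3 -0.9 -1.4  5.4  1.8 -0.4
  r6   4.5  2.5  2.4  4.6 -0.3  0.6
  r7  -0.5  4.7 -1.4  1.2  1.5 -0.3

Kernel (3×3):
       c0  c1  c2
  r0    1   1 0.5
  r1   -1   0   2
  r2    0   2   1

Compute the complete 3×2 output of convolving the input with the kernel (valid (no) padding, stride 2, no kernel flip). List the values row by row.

17.7 18.55
15.65 19.5
8.5 20.35

Output[0,0]: The receptive field on the input at this output position is [3.7 1.2 3.6 / 3.7 -2.7 3.6 / -1.9 1.3 4.9]. Elementwise product with the kernel and sum: 3.7·1 + 1.2·1 + 3.6·0.5 + 3.7·-1 + 3.6·2 + 1.3·2 + 4.9·1.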